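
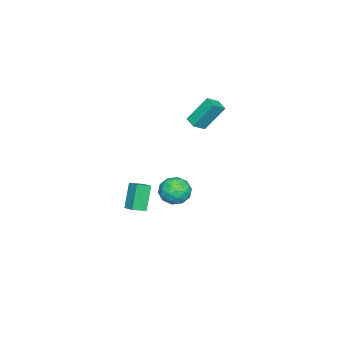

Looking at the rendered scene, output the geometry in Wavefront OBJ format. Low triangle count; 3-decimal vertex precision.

v 1.649 -3.594 -2.405
v 0.765 -3.674 -0.816
v 2.133 -2.898 -2.101
v 1.249 -2.978 -0.512
v 2.311 -4.202 -2.068
v 1.427 -4.282 -0.479
v 2.795 -3.506 -1.764
v 1.911 -3.586 -0.175
v -3.067 -1.752 2.813
v -2.352 -2.201 3.35
v -3.651 -0.7 4.473
v -2.936 -1.15 5.009
v -2.524 -1.13 2.611
v -1.809 -1.58 3.147
v -3.108 -0.079 4.27
v -2.393 -0.528 4.807
v -3.637 -2.845 -4.629
v -2.595 -2.851 -4.298
v -4.085 -3.849 -3.242
v -3.043 -3.855 -2.911
v -3.626 -2.931 -2.862
v -3.35 -2.311 -3.719
v -3.33 -4.389 -3.821
v -3.054 -3.769 -4.678
v -2.405 -3.805 -3.798
v -2.589 -2.905 -3.206
v -4.091 -3.795 -4.334
v -4.275 -2.895 -3.742
v -3.077 -2.76 -4.585
v -3.603 -3.94 -2.955
v -3.946 -3.397 -2.926
v -3.334 -3.401 -2.731
v -3.521 -2.443 -4.245
v -2.908 -2.446 -4.05
v -3.514 -2.493 -3.206
v -3.772 -4.254 -3.49
v -3.159 -4.257 -3.295
v -3.346 -3.299 -4.809
v -2.734 -3.303 -4.614
v -3.166 -4.207 -4.334
v -2.353 -3.325 -4.097
v -2.616 -3.914 -3.281
v -2.785 -4.228 -3.816
v -2.622 -3.864 -4.32
v -2.461 -2.795 -3.748
v -2.723 -3.385 -2.933
v -3.067 -2.842 -2.905
v -2.904 -2.478 -3.408
v -2.349 -3.356 -3.455
v -3.957 -3.315 -4.607
v -4.219 -3.905 -3.792
v -3.776 -4.222 -4.132
v -3.613 -3.858 -4.635
v -4.064 -2.786 -4.259
v -4.327 -3.375 -3.443
v -4.058 -2.836 -3.22
v -3.895 -2.472 -3.724
v -4.331 -3.344 -4.085
f 2 4 1
f 5 2 1
f 1 4 3
f 3 5 1
f 2 8 4
f 6 2 5
f 6 8 2
f 4 8 3
f 7 5 3
f 3 8 7
f 7 6 5
f 8 6 7
f 10 12 9
f 13 10 9
f 9 12 11
f 11 13 9
f 10 16 12
f 14 10 13
f 14 16 10
f 12 16 11
f 15 13 11
f 11 16 15
f 15 14 13
f 16 14 15
f 17 54 33
f 54 28 57
f 33 57 22
f 54 57 33
f 17 33 29
f 33 22 34
f 29 34 18
f 33 34 29
f 17 29 38
f 29 18 39
f 38 39 24
f 29 39 38
f 17 38 50
f 38 24 53
f 50 53 27
f 38 53 50
f 17 50 54
f 50 27 58
f 54 58 28
f 50 58 54
f 18 34 45
f 34 22 48
f 45 48 26
f 34 48 45
f 22 57 35
f 57 28 56
f 35 56 21
f 57 56 35
f 28 58 55
f 58 27 51
f 55 51 19
f 58 51 55
f 27 53 52
f 53 24 40
f 52 40 23
f 53 40 52
f 24 39 44
f 39 18 41
f 44 41 25
f 39 41 44
f 20 46 32
f 46 26 47
f 32 47 21
f 46 47 32
f 20 32 30
f 32 21 31
f 30 31 19
f 32 31 30
f 20 30 37
f 30 19 36
f 37 36 23
f 30 36 37
f 20 37 42
f 37 23 43
f 42 43 25
f 37 43 42
f 20 42 46
f 42 25 49
f 46 49 26
f 42 49 46
f 21 47 35
f 47 26 48
f 35 48 22
f 47 48 35
f 19 31 55
f 31 21 56
f 55 56 28
f 31 56 55
f 23 36 52
f 36 19 51
f 52 51 27
f 36 51 52
f 25 43 44
f 43 23 40
f 44 40 24
f 43 40 44
f 26 49 45
f 49 25 41
f 45 41 18
f 49 41 45



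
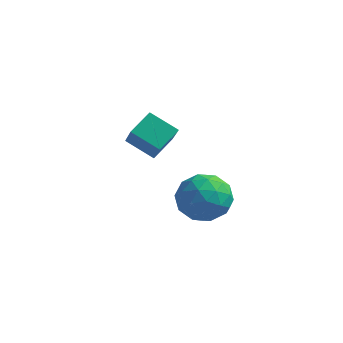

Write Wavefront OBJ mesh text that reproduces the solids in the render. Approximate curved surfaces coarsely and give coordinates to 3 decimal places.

v -1.538 2.969 -3.242
v -1.233 4.048 -2.667
v -0.292 2.978 -3.922
v 0.014 4.057 -3.348
v -0.894 2.163 -2.072
v -0.588 3.242 -1.498
v 0.353 2.172 -2.753
v 0.658 3.251 -2.178
v 2.677 -1.074 -2.226
v 3.431 -0.38 -1.736
v 4.049 -2 -3.024
v 4.803 -1.306 -2.534
v 4.208 -2.037 -1.9
v 3.36 -1.464 -1.407
v 4.12 -0.916 -3.353
v 3.272 -0.343 -2.86
v 4.323 -0.282 -2.433
v 4.377 -0.975 -1.535
v 3.103 -1.405 -3.225
v 3.157 -2.098 -2.327
v 2.934 -0.645 -1.911
v 4.546 -1.735 -2.849
v 4.196 -2.164 -2.476
v 4.639 -1.756 -2.188
v 2.892 -1.283 -1.718
v 3.335 -0.875 -1.43
v 3.791 -1.849 -1.526
v 4.145 -1.505 -3.33
v 4.588 -1.097 -3.042
v 2.841 -0.624 -2.572
v 3.284 -0.216 -2.284
v 3.689 -0.531 -3.234
v 3.901 -0.18 -2.033
v 4.707 -0.725 -2.501
v 4.306 -0.495 -2.983
v 3.808 -0.159 -2.693
v 3.933 -0.587 -1.505
v 4.739 -1.132 -1.974
v 4.389 -1.562 -1.601
v 3.891 -1.225 -1.311
v 4.457 -0.53 -1.914
v 2.741 -1.248 -2.786
v 3.547 -1.793 -3.255
v 3.589 -1.155 -3.449
v 3.091 -0.818 -3.159
v 2.773 -1.655 -2.259
v 3.579 -2.2 -2.727
v 3.672 -2.221 -2.067
v 3.174 -1.885 -1.777
v 3.023 -1.85 -2.846
f 2 4 1
f 5 2 1
f 1 4 3
f 3 5 1
f 2 8 4
f 6 2 5
f 6 8 2
f 4 8 3
f 7 5 3
f 3 8 7
f 7 6 5
f 8 6 7
f 9 46 25
f 46 20 49
f 25 49 14
f 46 49 25
f 9 25 21
f 25 14 26
f 21 26 10
f 25 26 21
f 9 21 30
f 21 10 31
f 30 31 16
f 21 31 30
f 9 30 42
f 30 16 45
f 42 45 19
f 30 45 42
f 9 42 46
f 42 19 50
f 46 50 20
f 42 50 46
f 10 26 37
f 26 14 40
f 37 40 18
f 26 40 37
f 14 49 27
f 49 20 48
f 27 48 13
f 49 48 27
f 20 50 47
f 50 19 43
f 47 43 11
f 50 43 47
f 19 45 44
f 45 16 32
f 44 32 15
f 45 32 44
f 16 31 36
f 31 10 33
f 36 33 17
f 31 33 36
f 12 38 24
f 38 18 39
f 24 39 13
f 38 39 24
f 12 24 22
f 24 13 23
f 22 23 11
f 24 23 22
f 12 22 29
f 22 11 28
f 29 28 15
f 22 28 29
f 12 29 34
f 29 15 35
f 34 35 17
f 29 35 34
f 12 34 38
f 34 17 41
f 38 41 18
f 34 41 38
f 13 39 27
f 39 18 40
f 27 40 14
f 39 40 27
f 11 23 47
f 23 13 48
f 47 48 20
f 23 48 47
f 15 28 44
f 28 11 43
f 44 43 19
f 28 43 44
f 17 35 36
f 35 15 32
f 36 32 16
f 35 32 36
f 18 41 37
f 41 17 33
f 37 33 10
f 41 33 37



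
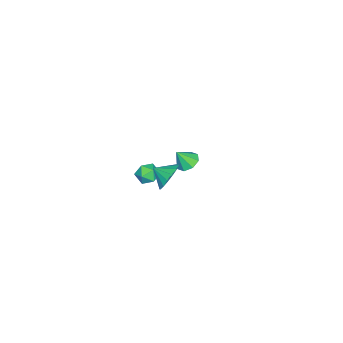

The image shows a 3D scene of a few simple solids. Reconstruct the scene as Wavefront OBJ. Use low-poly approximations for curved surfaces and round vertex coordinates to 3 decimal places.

v -3.993 0.98 -2.778
v -3.228 1.094 -3.051
v -3.527 0.44 -1.702
v -3.438 1.581 -2.716
v -3.973 1.716 -2.417
v -4.519 1.42 -2.329
v -4.757 0.866 -2.504
v -4.547 0.379 -2.84
v -4.012 0.244 -3.139
v -3.466 0.54 -3.226
v 3.919 3.506 2.981
v 4.433 3.952 3.728
v 4.021 2.554 3.479
v 3.972 3.978 3.873
v 3.5 3.896 3.813
v 3.123 3.725 3.563
v 2.928 3.504 3.18
v 2.961 3.283 2.751
v 3.213 3.114 2.375
v 3.626 3.034 2.137
v 4.107 3.063 2.093
v 4.544 3.193 2.253
v 4.838 3.395 2.579
v 4.922 3.623 2.997
v 4.775 3.824 3.412
v 1.614 1.371 0.91
v 2.22 1.701 0.528
v 2.4 1.019 1.852
v 3.006 1.349 1.47
v 2.441 1.803 1.781
v 1.955 2.021 1.199
v 2.665 0.699 1.181
v 2.179 0.917 0.599
v 2.869 1.286 0.696
v 2.731 1.968 1.066
v 1.889 0.752 1.314
v 1.751 1.434 1.684
f 2 1 4
f 2 4 3
f 4 1 5
f 4 5 3
f 5 1 6
f 5 6 3
f 6 1 7
f 6 7 3
f 7 1 8
f 7 8 3
f 8 1 9
f 8 9 3
f 9 1 10
f 9 10 3
f 10 1 2
f 10 2 3
f 12 11 14
f 12 14 13
f 14 11 15
f 14 15 13
f 15 11 16
f 15 16 13
f 16 11 17
f 16 17 13
f 17 11 18
f 17 18 13
f 18 11 19
f 18 19 13
f 19 11 20
f 19 20 13
f 20 11 21
f 20 21 13
f 21 11 22
f 21 22 13
f 22 11 23
f 22 23 13
f 23 11 24
f 23 24 13
f 24 11 25
f 24 25 13
f 25 11 12
f 25 12 13
f 26 37 31
f 26 31 27
f 26 27 33
f 26 33 36
f 26 36 37
f 27 31 35
f 31 37 30
f 37 36 28
f 36 33 32
f 33 27 34
f 29 35 30
f 29 30 28
f 29 28 32
f 29 32 34
f 29 34 35
f 30 35 31
f 28 30 37
f 32 28 36
f 34 32 33
f 35 34 27



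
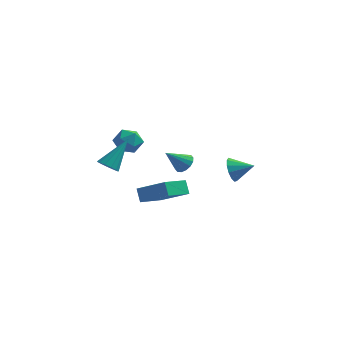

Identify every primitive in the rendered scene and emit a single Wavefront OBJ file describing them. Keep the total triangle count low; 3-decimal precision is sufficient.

v 0.007 -5.044 0.153
v -0.293 -4.565 0.878
v -1.656 -4.497 -0.895
v -1.956 -4.018 -0.169
v 0.836 -3.642 -0.431
v 0.536 -3.163 0.295
v -0.827 -3.095 -1.478
v -1.127 -2.616 -0.753
v 2.48 0.092 -0.541
v 2.73 0.436 -1.277
v 3.7 0.148 -0.099
v 2.61 0.801 -0.991
v 2.448 0.941 -0.563
v 2.296 0.811 -0.128
v 2.202 0.453 0.176
v 2.197 -0.02 0.252
v 2.281 -0.457 0.076
v 2.428 -0.721 -0.296
v 2.592 -0.726 -0.746
v 2.72 -0.472 -1.131
v 2.771 -0.039 -1.329
v -0.931 3.549 -2.451
v -0.618 3.96 -1.95
v -1.909 2.951 -1.349
v -0.896 4.168 -2.084
v -1.184 4.209 -2.317
v -1.404 4.074 -2.586
v -1.497 3.798 -2.819
v -1.439 3.455 -2.953
v -1.244 3.138 -2.952
v -0.965 2.93 -2.817
v -0.677 2.888 -2.584
v -0.457 3.023 -2.315
v -0.364 3.299 -2.083
v -0.423 3.642 -1.949
v -3.838 -2.811 0.631
v -3.349 -2.614 0.201
v -3.002 -1.529 2.169
v -3.639 -2.369 0.154
v -3.993 -2.263 0.259
v -4.297 -2.332 0.481
v -4.455 -2.553 0.751
v -4.418 -2.856 0.983
v -4.196 -3.144 1.103
v -3.861 -3.327 1.073
v -3.518 -3.346 0.903
v -3.277 -3.195 0.646
v -3.214 -2.922 0.384
v -4.458 3.123 -0.32
v -3.651 3.051 -0.811
v -4.249 1.709 0.231
v -3.442 1.637 -0.26
v -3.498 2.232 0.474
v -3.627 3.105 0.134
v -4.273 1.655 -0.714
v -4.402 2.528 -1.054
v -3.537 2.143 -1.054
v -3.059 2.5 -0.32
v -4.841 2.26 -0.26
v -4.363 2.617 0.474
f 2 4 1
f 5 2 1
f 1 4 3
f 3 5 1
f 2 8 4
f 6 2 5
f 6 8 2
f 4 8 3
f 7 5 3
f 3 8 7
f 7 6 5
f 8 6 7
f 10 9 12
f 10 12 11
f 12 9 13
f 12 13 11
f 13 9 14
f 13 14 11
f 14 9 15
f 14 15 11
f 15 9 16
f 15 16 11
f 16 9 17
f 16 17 11
f 17 9 18
f 17 18 11
f 18 9 19
f 18 19 11
f 19 9 20
f 19 20 11
f 20 9 21
f 20 21 11
f 21 9 10
f 21 10 11
f 23 22 25
f 23 25 24
f 25 22 26
f 25 26 24
f 26 22 27
f 26 27 24
f 27 22 28
f 27 28 24
f 28 22 29
f 28 29 24
f 29 22 30
f 29 30 24
f 30 22 31
f 30 31 24
f 31 22 32
f 31 32 24
f 32 22 33
f 32 33 24
f 33 22 34
f 33 34 24
f 34 22 35
f 34 35 24
f 35 22 23
f 35 23 24
f 37 36 39
f 37 39 38
f 39 36 40
f 39 40 38
f 40 36 41
f 40 41 38
f 41 36 42
f 41 42 38
f 42 36 43
f 42 43 38
f 43 36 44
f 43 44 38
f 44 36 45
f 44 45 38
f 45 36 46
f 45 46 38
f 46 36 47
f 46 47 38
f 47 36 48
f 47 48 38
f 48 36 37
f 48 37 38
f 49 60 54
f 49 54 50
f 49 50 56
f 49 56 59
f 49 59 60
f 50 54 58
f 54 60 53
f 60 59 51
f 59 56 55
f 56 50 57
f 52 58 53
f 52 53 51
f 52 51 55
f 52 55 57
f 52 57 58
f 53 58 54
f 51 53 60
f 55 51 59
f 57 55 56
f 58 57 50



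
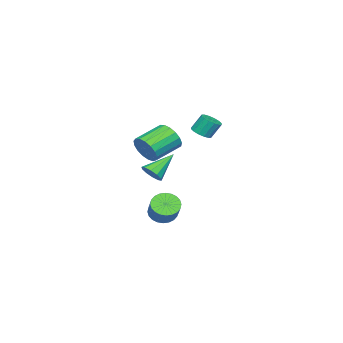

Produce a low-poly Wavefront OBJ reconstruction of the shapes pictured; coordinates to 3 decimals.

v 0.5 -4.297 0.097
v 1.027 -4.037 0.562
v -0.88 -3.663 1.303
v 0.921 -3.699 0.263
v 0.654 -3.59 -0.1
v 0.328 -3.751 -0.387
v 0.068 -4.12 -0.49
v -0.027 -4.558 -0.369
v 0.079 -4.895 -0.07
v 0.346 -5.005 0.293
v 0.672 -4.844 0.581
v 0.932 -4.474 0.684
v 0.252 -3.712 -2.846
v 0.914 -4.241 -3.045
v 1.809 -3.517 -1.993
v 1.148 -2.988 -1.794
v 0.965 -3.986 -3.264
v 1.86 -3.262 -2.211
v 0.907 -3.689 -3.419
v 1.802 -2.965 -2.366
v 0.75 -3.396 -3.486
v 1.645 -2.672 -2.434
v 0.517 -3.151 -3.457
v 1.412 -2.427 -2.404
v 0.243 -2.992 -3.334
v 1.138 -2.268 -2.282
v -0.029 -2.942 -3.137
v 0.867 -2.218 -2.085
v -0.258 -3.009 -2.896
v 0.637 -2.285 -1.843
v -0.409 -3.183 -2.647
v 0.486 -2.459 -1.595
v -0.46 -3.438 -2.429
v 0.435 -2.714 -1.376
v -0.402 -3.735 -2.274
v 0.493 -3.011 -1.221
v -0.245 -4.028 -2.206
v 0.65 -3.304 -1.154
v -0.012 -4.273 -2.236
v 0.883 -3.549 -1.183
v 0.262 -4.432 -2.358
v 1.157 -3.708 -1.306
v 0.533 -4.482 -2.555
v 1.429 -3.758 -1.503
v 0.763 -4.415 -2.797
v 1.658 -3.691 -1.744
v 4.239 -2.451 3.379
v 4.694 -2.186 4.157
v 3.157 -1.544 4.839
v 2.701 -1.809 4.061
v 4.725 -1.827 3.887
v 3.187 -1.185 4.569
v 4.643 -1.612 3.501
v 3.106 -0.969 4.182
v 4.469 -1.588 3.087
v 2.932 -0.946 3.768
v 4.243 -1.763 2.739
v 2.705 -1.12 3.421
v 4.015 -2.095 2.539
v 2.478 -1.452 3.22
v 3.838 -2.508 2.531
v 2.301 -1.866 3.212
v 3.753 -2.909 2.717
v 2.216 -2.267 3.399
v 3.78 -3.205 3.055
v 2.243 -2.562 3.737
v 3.911 -3.328 3.467
v 2.374 -2.686 4.149
v 4.118 -3.25 3.859
v 2.581 -2.608 4.541
v 4.352 -2.989 4.141
v 2.815 -2.347 4.823
v 4.56 -2.605 4.249
v 3.023 -1.963 4.931
v -3.699 -3.461 2.207
v -3.041 -3.281 2.309
v -3.343 -2.759 3.335
v -4.001 -2.939 3.233
v -3.184 -3.008 2.129
v -3.486 -2.487 3.155
v -3.465 -2.857 1.969
v -3.768 -2.335 2.995
v -3.809 -2.867 1.873
v -4.111 -2.346 2.899
v -4.123 -3.037 1.866
v -4.426 -2.515 2.892
v -4.324 -3.32 1.951
v -4.626 -2.798 2.977
v -4.357 -3.641 2.105
v -4.659 -3.119 3.131
v -4.214 -3.913 2.285
v -4.516 -3.392 3.311
v -3.932 -4.065 2.445
v -4.235 -3.543 3.471
v -3.589 -4.054 2.541
v -3.891 -3.533 3.567
v -3.274 -3.885 2.548
v -3.577 -3.363 3.574
v -3.074 -3.602 2.463
v -3.376 -3.08 3.489
f 2 1 4
f 2 4 3
f 4 1 5
f 4 5 3
f 5 1 6
f 5 6 3
f 6 1 7
f 6 7 3
f 7 1 8
f 7 8 3
f 8 1 9
f 8 9 3
f 9 1 10
f 9 10 3
f 10 1 11
f 10 11 3
f 11 1 12
f 11 12 3
f 12 1 2
f 12 2 3
f 14 13 17
f 14 17 15
f 15 17 18
f 15 18 16
f 17 13 19
f 17 19 18
f 18 19 20
f 18 20 16
f 19 13 21
f 19 21 20
f 20 21 22
f 20 22 16
f 21 13 23
f 21 23 22
f 22 23 24
f 22 24 16
f 23 13 25
f 23 25 24
f 24 25 26
f 24 26 16
f 25 13 27
f 25 27 26
f 26 27 28
f 26 28 16
f 27 13 29
f 27 29 28
f 28 29 30
f 28 30 16
f 29 13 31
f 29 31 30
f 30 31 32
f 30 32 16
f 31 13 33
f 31 33 32
f 32 33 34
f 32 34 16
f 33 13 35
f 33 35 34
f 34 35 36
f 34 36 16
f 35 13 37
f 35 37 36
f 36 37 38
f 36 38 16
f 37 13 39
f 37 39 38
f 38 39 40
f 38 40 16
f 39 13 41
f 39 41 40
f 40 41 42
f 40 42 16
f 41 13 43
f 41 43 42
f 42 43 44
f 42 44 16
f 43 13 45
f 43 45 44
f 44 45 46
f 44 46 16
f 45 13 14
f 45 14 46
f 46 14 15
f 46 15 16
f 48 47 51
f 48 51 49
f 49 51 52
f 49 52 50
f 51 47 53
f 51 53 52
f 52 53 54
f 52 54 50
f 53 47 55
f 53 55 54
f 54 55 56
f 54 56 50
f 55 47 57
f 55 57 56
f 56 57 58
f 56 58 50
f 57 47 59
f 57 59 58
f 58 59 60
f 58 60 50
f 59 47 61
f 59 61 60
f 60 61 62
f 60 62 50
f 61 47 63
f 61 63 62
f 62 63 64
f 62 64 50
f 63 47 65
f 63 65 64
f 64 65 66
f 64 66 50
f 65 47 67
f 65 67 66
f 66 67 68
f 66 68 50
f 67 47 69
f 67 69 68
f 68 69 70
f 68 70 50
f 69 47 71
f 69 71 70
f 70 71 72
f 70 72 50
f 71 47 73
f 71 73 72
f 72 73 74
f 72 74 50
f 73 47 48
f 73 48 74
f 74 48 49
f 74 49 50
f 76 75 79
f 76 79 77
f 77 79 80
f 77 80 78
f 79 75 81
f 79 81 80
f 80 81 82
f 80 82 78
f 81 75 83
f 81 83 82
f 82 83 84
f 82 84 78
f 83 75 85
f 83 85 84
f 84 85 86
f 84 86 78
f 85 75 87
f 85 87 86
f 86 87 88
f 86 88 78
f 87 75 89
f 87 89 88
f 88 89 90
f 88 90 78
f 89 75 91
f 89 91 90
f 90 91 92
f 90 92 78
f 91 75 93
f 91 93 92
f 92 93 94
f 92 94 78
f 93 75 95
f 93 95 94
f 94 95 96
f 94 96 78
f 95 75 97
f 95 97 96
f 96 97 98
f 96 98 78
f 97 75 99
f 97 99 98
f 98 99 100
f 98 100 78
f 99 75 76
f 99 76 100
f 100 76 77
f 100 77 78



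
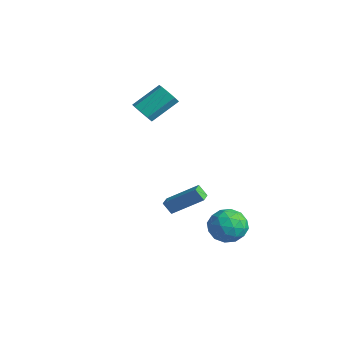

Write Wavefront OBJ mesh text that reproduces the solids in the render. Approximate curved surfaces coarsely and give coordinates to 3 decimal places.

v 2.479 -0.704 -2.946
v 3.134 0.135 -2.352
v 3.826 -0.735 -4.388
v 4.481 0.104 -3.794
v 4.385 -1.025 -3.343
v 3.552 -1.006 -2.452
v 3.408 0.406 -4.288
v 2.575 0.425 -3.397
v 3.708 0.821 -3.181
v 4.312 -0.063 -2.597
v 2.648 -0.537 -4.143
v 3.252 -1.421 -3.559
v 2.688 -0.282 -2.523
v 4.272 -0.318 -4.217
v 4.215 -0.982 -3.953
v 4.601 -0.489 -3.603
v 2.934 -0.953 -2.582
v 3.319 -0.459 -2.232
v 4.054 -1.141 -2.815
v 3.641 -0.141 -4.508
v 4.026 0.353 -4.158
v 2.359 -0.111 -3.137
v 2.745 0.382 -2.787
v 2.906 0.541 -3.925
v 3.411 0.615 -2.66
v 4.203 0.597 -3.508
v 3.572 0.774 -3.798
v 3.082 0.785 -3.274
v 3.766 0.095 -2.317
v 4.558 0.077 -3.165
v 4.501 -0.587 -2.9
v 4.012 -0.576 -2.377
v 4.103 0.498 -2.805
v 2.402 -0.677 -3.575
v 3.194 -0.695 -4.423
v 2.948 -0.024 -4.363
v 2.459 -0.013 -3.84
v 2.757 -1.197 -3.232
v 3.549 -1.215 -4.08
v 3.878 -1.385 -3.466
v 3.388 -1.374 -2.942
v 2.857 -1.098 -3.935
v -3.882 -1.296 2.471
v -3.587 -0.852 1.822
v -3.383 0.82 3.06
v -3.678 0.376 3.709
v -4.159 -0.802 1.85
v -3.955 0.869 3.088
v -4.601 -0.984 2.169
v -4.397 0.688 3.407
v -4.707 -1.312 2.629
v -4.503 0.36 3.867
v -4.427 -1.632 3.015
v -4.222 0.04 4.253
v -3.892 -1.795 3.147
v -3.687 -0.123 4.384
v -3.352 -1.724 2.962
v -3.148 -0.052 4.2
v -3.061 -1.453 2.548
v -2.856 0.219 3.785
v -3.154 -1.109 2.098
v -2.949 0.563 3.335
v 2.691 -3.442 -1.804
v 2.28 -3.735 -1.107
v 2.133 -2.86 -1.887
v 1.723 -3.154 -1.19
v 3.877 -2.126 -0.55
v 3.467 -2.42 0.147
v 3.32 -1.545 -0.633
v 2.909 -1.838 0.064
f 1 38 17
f 38 12 41
f 17 41 6
f 38 41 17
f 1 17 13
f 17 6 18
f 13 18 2
f 17 18 13
f 1 13 22
f 13 2 23
f 22 23 8
f 13 23 22
f 1 22 34
f 22 8 37
f 34 37 11
f 22 37 34
f 1 34 38
f 34 11 42
f 38 42 12
f 34 42 38
f 2 18 29
f 18 6 32
f 29 32 10
f 18 32 29
f 6 41 19
f 41 12 40
f 19 40 5
f 41 40 19
f 12 42 39
f 42 11 35
f 39 35 3
f 42 35 39
f 11 37 36
f 37 8 24
f 36 24 7
f 37 24 36
f 8 23 28
f 23 2 25
f 28 25 9
f 23 25 28
f 4 30 16
f 30 10 31
f 16 31 5
f 30 31 16
f 4 16 14
f 16 5 15
f 14 15 3
f 16 15 14
f 4 14 21
f 14 3 20
f 21 20 7
f 14 20 21
f 4 21 26
f 21 7 27
f 26 27 9
f 21 27 26
f 4 26 30
f 26 9 33
f 30 33 10
f 26 33 30
f 5 31 19
f 31 10 32
f 19 32 6
f 31 32 19
f 3 15 39
f 15 5 40
f 39 40 12
f 15 40 39
f 7 20 36
f 20 3 35
f 36 35 11
f 20 35 36
f 9 27 28
f 27 7 24
f 28 24 8
f 27 24 28
f 10 33 29
f 33 9 25
f 29 25 2
f 33 25 29
f 44 43 47
f 44 47 45
f 45 47 48
f 45 48 46
f 47 43 49
f 47 49 48
f 48 49 50
f 48 50 46
f 49 43 51
f 49 51 50
f 50 51 52
f 50 52 46
f 51 43 53
f 51 53 52
f 52 53 54
f 52 54 46
f 53 43 55
f 53 55 54
f 54 55 56
f 54 56 46
f 55 43 57
f 55 57 56
f 56 57 58
f 56 58 46
f 57 43 59
f 57 59 58
f 58 59 60
f 58 60 46
f 59 43 61
f 59 61 60
f 60 61 62
f 60 62 46
f 61 43 44
f 61 44 62
f 62 44 45
f 62 45 46
f 64 66 63
f 67 64 63
f 63 66 65
f 65 67 63
f 64 70 66
f 68 64 67
f 68 70 64
f 66 70 65
f 69 67 65
f 65 70 69
f 69 68 67
f 70 68 69



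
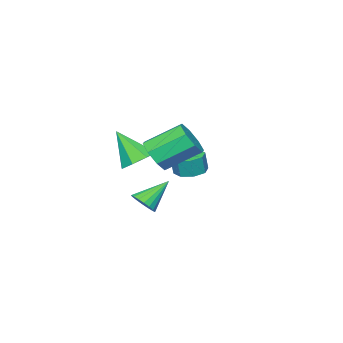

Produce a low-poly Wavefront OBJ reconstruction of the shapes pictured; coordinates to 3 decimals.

v 3.964 2.946 2.531
v 4.792 3.259 3.076
v 3.565 4.527 4.214
v 2.736 4.214 3.669
v 4.663 3.71 2.434
v 3.435 4.978 3.572
v 4.124 3.714 1.848
v 2.896 4.982 2.986
v 3.491 3.268 1.662
v 2.263 4.536 2.8
v 3.135 2.633 1.986
v 1.908 3.901 3.124
v 3.265 2.182 2.628
v 2.037 3.45 3.766
v 3.804 2.178 3.214
v 2.576 3.446 4.352
v 4.437 2.624 3.4
v 3.209 3.892 4.538
v -2.446 -0.287 -1.298
v -1.549 -0.209 -1.429
v -1.377 -0.275 -0.294
v -2.274 -0.353 -0.162
v -1.861 0.408 -1.346
v -1.689 0.342 -0.211
v -2.516 0.618 -1.235
v -2.344 0.552 -0.099
v -3.13 0.298 -1.16
v -2.958 0.232 -0.025
v -3.343 -0.365 -1.166
v -3.171 -0.431 -0.031
v -3.031 -0.982 -1.249
v -2.859 -1.048 -0.114
v -2.376 -1.192 -1.361
v -2.204 -1.258 -0.225
v -1.762 -0.872 -1.435
v -1.59 -0.938 -0.3
v 0.157 -1.253 -3.085
v 0.68 -1.394 -2.457
v -1.257 -0.747 -1.795
v 0.738 -1.037 -2.533
v 0.681 -0.723 -2.719
v 0.52 -0.514 -2.977
v 0.287 -0.451 -3.257
v 0.028 -0.547 -3.503
v -0.205 -0.782 -3.666
v -0.367 -1.111 -3.714
v -0.424 -1.468 -3.638
v -0.367 -1.782 -3.452
v -0.206 -1.991 -3.194
v 0.027 -2.054 -2.914
v 0.286 -1.958 -2.668
v 0.519 -1.723 -2.505
v 3.594 1.624 1.766
v 4.563 1.408 1.457
v 3.866 0.396 3.474
v 4.529 2.051 1.925
v 3.947 2.444 2.3
v 3.158 2.356 2.362
v 2.625 1.839 2.076
v 2.659 1.196 1.608
v 3.241 0.803 1.233
v 4.03 0.891 1.171
f 2 1 5
f 2 5 3
f 3 5 6
f 3 6 4
f 5 1 7
f 5 7 6
f 6 7 8
f 6 8 4
f 7 1 9
f 7 9 8
f 8 9 10
f 8 10 4
f 9 1 11
f 9 11 10
f 10 11 12
f 10 12 4
f 11 1 13
f 11 13 12
f 12 13 14
f 12 14 4
f 13 1 15
f 13 15 14
f 14 15 16
f 14 16 4
f 15 1 17
f 15 17 16
f 16 17 18
f 16 18 4
f 17 1 2
f 17 2 18
f 18 2 3
f 18 3 4
f 20 19 23
f 20 23 21
f 21 23 24
f 21 24 22
f 23 19 25
f 23 25 24
f 24 25 26
f 24 26 22
f 25 19 27
f 25 27 26
f 26 27 28
f 26 28 22
f 27 19 29
f 27 29 28
f 28 29 30
f 28 30 22
f 29 19 31
f 29 31 30
f 30 31 32
f 30 32 22
f 31 19 33
f 31 33 32
f 32 33 34
f 32 34 22
f 33 19 35
f 33 35 34
f 34 35 36
f 34 36 22
f 35 19 20
f 35 20 36
f 36 20 21
f 36 21 22
f 38 37 40
f 38 40 39
f 40 37 41
f 40 41 39
f 41 37 42
f 41 42 39
f 42 37 43
f 42 43 39
f 43 37 44
f 43 44 39
f 44 37 45
f 44 45 39
f 45 37 46
f 45 46 39
f 46 37 47
f 46 47 39
f 47 37 48
f 47 48 39
f 48 37 49
f 48 49 39
f 49 37 50
f 49 50 39
f 50 37 51
f 50 51 39
f 51 37 52
f 51 52 39
f 52 37 38
f 52 38 39
f 54 53 56
f 54 56 55
f 56 53 57
f 56 57 55
f 57 53 58
f 57 58 55
f 58 53 59
f 58 59 55
f 59 53 60
f 59 60 55
f 60 53 61
f 60 61 55
f 61 53 62
f 61 62 55
f 62 53 54
f 62 54 55



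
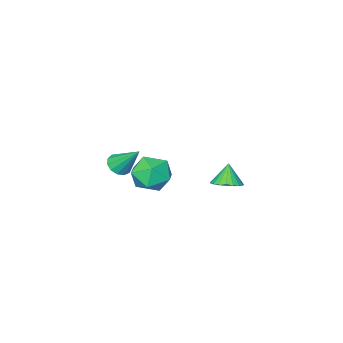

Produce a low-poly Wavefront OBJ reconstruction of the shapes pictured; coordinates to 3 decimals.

v -3.217 0.943 -2.728
v -2.702 0.357 -2.741
v -3.583 0.597 -1.672
v -2.53 0.595 -2.604
v -2.477 0.893 -2.488
v -2.551 1.2 -2.414
v -2.741 1.462 -2.394
v -3.013 1.634 -2.431
v -3.32 1.687 -2.521
v -3.61 1.611 -2.646
v -3.831 1.42 -2.785
v -3.947 1.146 -2.914
v -3.936 0.837 -3.012
v -3.801 0.546 -3.06
v -3.565 0.323 -3.051
v -3.269 0.208 -2.986
v -2.964 0.22 -2.877
v 2.892 1.148 1.067
v 3.474 1.069 1.266
v 2.608 2.232 2.333
v 3.482 1.335 1.04
v 3.304 1.542 0.822
v 2.994 1.624 0.683
v 2.652 1.555 0.665
v 2.386 1.357 0.775
v 2.281 1.093 0.978
v 2.369 0.846 1.209
v 2.624 0.695 1.395
v 2.964 0.689 1.477
v 3.28 0.828 1.429
v 0.305 1.111 0.284
v 1.337 1.398 0.331
v 0.603 0.282 -1.211
v 1.635 0.569 -1.164
v 1.244 -0.142 -0.463
v 1.059 0.37 0.461
v 0.881 1.31 -1.341
v 0.696 1.822 -0.417
v 1.693 1.521 -0.673
v 1.917 0.623 -0.131
v 0.023 1.057 -0.749
v 0.247 0.159 -0.207
f 2 1 4
f 2 4 3
f 4 1 5
f 4 5 3
f 5 1 6
f 5 6 3
f 6 1 7
f 6 7 3
f 7 1 8
f 7 8 3
f 8 1 9
f 8 9 3
f 9 1 10
f 9 10 3
f 10 1 11
f 10 11 3
f 11 1 12
f 11 12 3
f 12 1 13
f 12 13 3
f 13 1 14
f 13 14 3
f 14 1 15
f 14 15 3
f 15 1 16
f 15 16 3
f 16 1 17
f 16 17 3
f 17 1 2
f 17 2 3
f 19 18 21
f 19 21 20
f 21 18 22
f 21 22 20
f 22 18 23
f 22 23 20
f 23 18 24
f 23 24 20
f 24 18 25
f 24 25 20
f 25 18 26
f 25 26 20
f 26 18 27
f 26 27 20
f 27 18 28
f 27 28 20
f 28 18 29
f 28 29 20
f 29 18 30
f 29 30 20
f 30 18 19
f 30 19 20
f 31 42 36
f 31 36 32
f 31 32 38
f 31 38 41
f 31 41 42
f 32 36 40
f 36 42 35
f 42 41 33
f 41 38 37
f 38 32 39
f 34 40 35
f 34 35 33
f 34 33 37
f 34 37 39
f 34 39 40
f 35 40 36
f 33 35 42
f 37 33 41
f 39 37 38
f 40 39 32



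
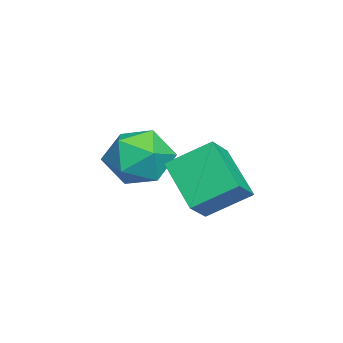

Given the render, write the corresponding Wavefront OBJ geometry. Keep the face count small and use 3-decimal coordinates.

v 1.909 -1.594 3.063
v 1.717 -0.39 3.848
v 1.156 -1.323 2.463
v 0.963 -0.12 3.248
v 3.037 -0.74 2.032
v 2.844 0.463 2.817
v 2.283 -0.47 1.432
v 2.091 0.734 2.217
v -0.813 -2.315 2.705
v -0.026 -1.607 2.616
v 0.306 -3.593 2.444
v 1.093 -2.885 2.355
v 0.626 -3.045 3.295
v -0.065 -2.255 3.457
v 0.345 -2.945 1.603
v -0.346 -2.155 1.765
v 0.69 -1.997 1.935
v 0.864 -2.059 2.981
v -0.584 -3.141 2.079
v -0.41 -3.203 3.125
f 2 4 1
f 5 2 1
f 1 4 3
f 3 5 1
f 2 8 4
f 6 2 5
f 6 8 2
f 4 8 3
f 7 5 3
f 3 8 7
f 7 6 5
f 8 6 7
f 9 20 14
f 9 14 10
f 9 10 16
f 9 16 19
f 9 19 20
f 10 14 18
f 14 20 13
f 20 19 11
f 19 16 15
f 16 10 17
f 12 18 13
f 12 13 11
f 12 11 15
f 12 15 17
f 12 17 18
f 13 18 14
f 11 13 20
f 15 11 19
f 17 15 16
f 18 17 10



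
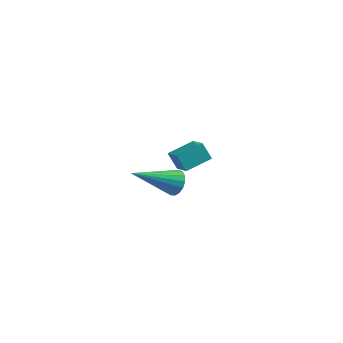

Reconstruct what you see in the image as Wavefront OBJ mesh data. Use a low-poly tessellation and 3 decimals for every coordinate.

v -1.708 -1.526 0.655
v -1.54 -1.283 1.131
v -2.992 -2.574 1.645
v -1.737 -1.124 1.044
v -1.927 -1.057 0.868
v -2.068 -1.097 0.643
v -2.126 -1.235 0.421
v -2.088 -1.44 0.253
v -1.964 -1.665 0.177
v -1.781 -1.858 0.21
v -1.581 -1.975 0.345
v -1.41 -1.989 0.552
v -1.308 -1.897 0.782
v -1.297 -1.72 0.983
v -1.381 -1.498 1.109
v -3.575 2.697 -1.496
v -2.952 1.997 -0.92
v -2.861 3.556 -1.225
v -2.238 2.857 -0.649
v -3.142 2.543 -2.151
v -2.519 1.844 -1.575
v -2.428 3.403 -1.88
v -1.805 2.703 -1.304
f 2 1 4
f 2 4 3
f 4 1 5
f 4 5 3
f 5 1 6
f 5 6 3
f 6 1 7
f 6 7 3
f 7 1 8
f 7 8 3
f 8 1 9
f 8 9 3
f 9 1 10
f 9 10 3
f 10 1 11
f 10 11 3
f 11 1 12
f 11 12 3
f 12 1 13
f 12 13 3
f 13 1 14
f 13 14 3
f 14 1 15
f 14 15 3
f 15 1 2
f 15 2 3
f 17 19 16
f 20 17 16
f 16 19 18
f 18 20 16
f 17 23 19
f 21 17 20
f 21 23 17
f 19 23 18
f 22 20 18
f 18 23 22
f 22 21 20
f 23 21 22



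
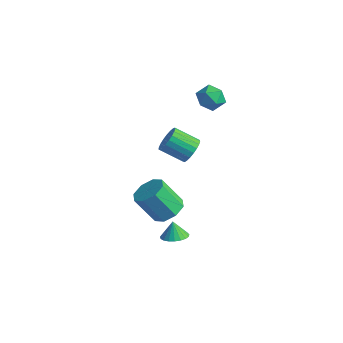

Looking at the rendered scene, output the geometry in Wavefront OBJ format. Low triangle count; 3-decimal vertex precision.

v 3.058 -3.191 0.192
v 3.961 -3.526 0.528
v 3.085 -4.243 2.165
v 2.182 -3.909 1.828
v 3.805 -2.798 0.764
v 2.93 -3.515 2.4
v 3.212 -2.301 0.664
v 2.336 -3.018 2.301
v 2.528 -2.325 0.288
v 1.653 -3.042 1.925
v 2.155 -2.857 -0.145
v 1.279 -3.574 1.492
v 2.31 -3.585 -0.38
v 1.435 -4.302 1.256
v 2.904 -4.082 -0.281
v 2.028 -4.799 1.356
v 3.587 -4.058 0.095
v 2.712 -4.775 1.732
v -0.817 4.309 3.132
v 0.025 4.287 3.63
v -1.445 3.273 4.15
v -0.603 3.251 4.648
v -1.157 4.058 4.657
v -0.769 4.698 4.028
v -0.651 2.862 3.752
v -0.263 3.502 3.123
v 0.127 3.394 4.013
v -0.185 4.132 4.572
v -1.235 3.428 3.208
v -1.547 4.166 3.767
v -1.356 2.894 -0.777
v -0.769 2.74 -0.099
v -1.997 1.912 0.776
v -2.584 2.066 0.097
v -0.921 3.072 0.002
v -2.149 2.244 0.877
v -1.148 3.373 -0.032
v -2.376 2.545 0.843
v -1.411 3.591 -0.195
v -2.639 2.763 0.68
v -1.665 3.688 -0.458
v -2.892 2.86 0.417
v -1.865 3.649 -0.777
v -3.092 2.821 0.098
v -1.977 3.478 -1.096
v -3.205 2.65 -0.221
v -1.982 3.207 -1.359
v -3.21 2.379 -0.484
v -1.879 2.882 -1.522
v -3.106 2.053 -0.648
v -1.685 2.558 -1.557
v -2.913 1.73 -0.682
v -1.435 2.293 -1.456
v -2.662 1.465 -0.581
v -1.17 2.132 -1.238
v -2.398 1.304 -0.364
v -0.939 2.102 -0.941
v -2.166 1.274 -0.066
v -0.779 2.21 -0.615
v -2.007 1.382 0.26
v -0.719 2.435 -0.317
v -1.947 1.607 0.557
v 2.246 -1.965 -3.381
v 2.947 -1.547 -3.228
v 1.934 -1.815 -2.359
v 2.735 -1.295 -3.33
v 2.437 -1.159 -3.44
v 2.107 -1.162 -3.541
v 1.801 -1.304 -3.614
v 1.572 -1.56 -3.647
v 1.46 -1.886 -3.634
v 1.483 -2.225 -3.577
v 1.639 -2.52 -3.486
v 1.899 -2.718 -3.378
v 2.22 -2.787 -3.27
v 2.545 -2.713 -3.181
v 2.819 -2.509 -3.127
v 2.993 -2.212 -3.117
v 3.039 -1.871 -3.153
f 2 1 5
f 2 5 3
f 3 5 6
f 3 6 4
f 5 1 7
f 5 7 6
f 6 7 8
f 6 8 4
f 7 1 9
f 7 9 8
f 8 9 10
f 8 10 4
f 9 1 11
f 9 11 10
f 10 11 12
f 10 12 4
f 11 1 13
f 11 13 12
f 12 13 14
f 12 14 4
f 13 1 15
f 13 15 14
f 14 15 16
f 14 16 4
f 15 1 17
f 15 17 16
f 16 17 18
f 16 18 4
f 17 1 2
f 17 2 18
f 18 2 3
f 18 3 4
f 19 30 24
f 19 24 20
f 19 20 26
f 19 26 29
f 19 29 30
f 20 24 28
f 24 30 23
f 30 29 21
f 29 26 25
f 26 20 27
f 22 28 23
f 22 23 21
f 22 21 25
f 22 25 27
f 22 27 28
f 23 28 24
f 21 23 30
f 25 21 29
f 27 25 26
f 28 27 20
f 32 31 35
f 32 35 33
f 33 35 36
f 33 36 34
f 35 31 37
f 35 37 36
f 36 37 38
f 36 38 34
f 37 31 39
f 37 39 38
f 38 39 40
f 38 40 34
f 39 31 41
f 39 41 40
f 40 41 42
f 40 42 34
f 41 31 43
f 41 43 42
f 42 43 44
f 42 44 34
f 43 31 45
f 43 45 44
f 44 45 46
f 44 46 34
f 45 31 47
f 45 47 46
f 46 47 48
f 46 48 34
f 47 31 49
f 47 49 48
f 48 49 50
f 48 50 34
f 49 31 51
f 49 51 50
f 50 51 52
f 50 52 34
f 51 31 53
f 51 53 52
f 52 53 54
f 52 54 34
f 53 31 55
f 53 55 54
f 54 55 56
f 54 56 34
f 55 31 57
f 55 57 56
f 56 57 58
f 56 58 34
f 57 31 59
f 57 59 58
f 58 59 60
f 58 60 34
f 59 31 61
f 59 61 60
f 60 61 62
f 60 62 34
f 61 31 32
f 61 32 62
f 62 32 33
f 62 33 34
f 64 63 66
f 64 66 65
f 66 63 67
f 66 67 65
f 67 63 68
f 67 68 65
f 68 63 69
f 68 69 65
f 69 63 70
f 69 70 65
f 70 63 71
f 70 71 65
f 71 63 72
f 71 72 65
f 72 63 73
f 72 73 65
f 73 63 74
f 73 74 65
f 74 63 75
f 74 75 65
f 75 63 76
f 75 76 65
f 76 63 77
f 76 77 65
f 77 63 78
f 77 78 65
f 78 63 79
f 78 79 65
f 79 63 64
f 79 64 65



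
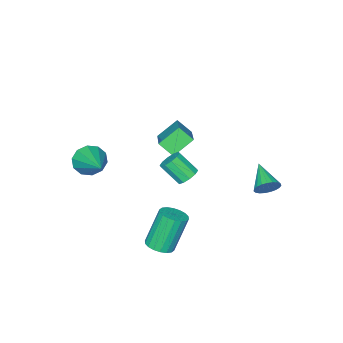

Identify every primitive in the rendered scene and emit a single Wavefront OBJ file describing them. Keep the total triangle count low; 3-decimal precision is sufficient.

v 2.186 3.733 2.003
v 2.7 3.723 1.809
v 3.009 2.938 2.663
v 2.494 2.947 2.857
v 2.681 3.969 2.043
v 2.989 3.184 2.896
v 2.472 4.125 2.261
v 2.78 3.34 3.115
v 2.154 4.131 2.381
v 2.462 3.346 3.235
v 1.848 3.984 2.357
v 2.156 3.199 3.21
v 1.671 3.742 2.197
v 1.98 2.957 3.051
v 1.691 3.496 1.964
v 1.999 2.711 2.817
v 1.9 3.34 1.745
v 2.208 2.555 2.599
v 2.218 3.334 1.625
v 2.526 2.549 2.479
v 2.524 3.481 1.65
v 2.832 2.696 2.503
v -2.728 3.849 -1.648
v -2.309 3.866 -1.164
v -3.392 2.691 -1.032
v -2.503 4.025 -1.075
v -2.736 4.153 -1.084
v -2.968 4.229 -1.191
v -3.158 4.239 -1.377
v -3.274 4.182 -1.61
v -3.296 4.067 -1.849
v -3.219 3.915 -2.053
v -3.058 3.751 -2.188
v -2.839 3.604 -2.228
v -2.602 3.5 -2.169
v -2.386 3.456 -2.019
v -2.23 3.48 -1.805
v -2.16 3.568 -1.564
v -2.188 3.705 -1.337
v -0.321 -0.661 0.739
v -1.247 -0.335 1.497
v -0.576 -0.007 0.145
v -1.502 0.319 0.903
v 0.942 0.701 1.697
v 0.016 1.027 2.455
v 0.687 1.355 1.103
v -0.239 1.681 1.861
v 2.1 1.906 -3.927
v 2.634 1.552 -3.669
v 1.853 1.679 -1.876
v 1.32 2.034 -2.133
v 2.729 1.844 -3.649
v 1.948 1.971 -1.855
v 2.699 2.147 -3.683
v 1.919 2.274 -1.89
v 2.551 2.403 -3.766
v 1.771 2.53 -1.972
v 2.314 2.561 -3.88
v 1.533 2.688 -2.087
v 2.034 2.589 -4.004
v 1.254 2.716 -2.21
v 1.767 2.482 -4.112
v 0.987 2.609 -2.319
v 1.567 2.261 -4.184
v 0.786 2.388 -2.391
v 1.472 1.969 -4.205
v 0.691 2.096 -2.411
v 1.501 1.666 -4.17
v 0.721 1.793 -2.377
v 1.649 1.41 -4.088
v 0.869 1.537 -2.294
v 1.887 1.252 -3.973
v 1.106 1.379 -2.18
v 2.166 1.224 -3.85
v 1.386 1.351 -2.056
v 2.433 1.331 -3.741
v 1.653 1.458 -1.948
v 2.306 -2.299 -0.39
v 2.604 -2.786 0.213
v 3.174 -0.581 0.57
v 2.957 -2.757 -0.158
v 3.062 -2.554 -0.617
v 2.878 -2.253 -0.989
v 2.475 -1.969 -1.133
v 2.008 -1.811 -0.992
v 1.654 -1.84 -0.622
v 1.55 -2.043 -0.163
v 1.734 -2.344 0.21
v 2.136 -2.628 0.353
f 2 1 5
f 2 5 3
f 3 5 6
f 3 6 4
f 5 1 7
f 5 7 6
f 6 7 8
f 6 8 4
f 7 1 9
f 7 9 8
f 8 9 10
f 8 10 4
f 9 1 11
f 9 11 10
f 10 11 12
f 10 12 4
f 11 1 13
f 11 13 12
f 12 13 14
f 12 14 4
f 13 1 15
f 13 15 14
f 14 15 16
f 14 16 4
f 15 1 17
f 15 17 16
f 16 17 18
f 16 18 4
f 17 1 19
f 17 19 18
f 18 19 20
f 18 20 4
f 19 1 21
f 19 21 20
f 20 21 22
f 20 22 4
f 21 1 2
f 21 2 22
f 22 2 3
f 22 3 4
f 24 23 26
f 24 26 25
f 26 23 27
f 26 27 25
f 27 23 28
f 27 28 25
f 28 23 29
f 28 29 25
f 29 23 30
f 29 30 25
f 30 23 31
f 30 31 25
f 31 23 32
f 31 32 25
f 32 23 33
f 32 33 25
f 33 23 34
f 33 34 25
f 34 23 35
f 34 35 25
f 35 23 36
f 35 36 25
f 36 23 37
f 36 37 25
f 37 23 38
f 37 38 25
f 38 23 39
f 38 39 25
f 39 23 24
f 39 24 25
f 41 43 40
f 44 41 40
f 40 43 42
f 42 44 40
f 41 47 43
f 45 41 44
f 45 47 41
f 43 47 42
f 46 44 42
f 42 47 46
f 46 45 44
f 47 45 46
f 49 48 52
f 49 52 50
f 50 52 53
f 50 53 51
f 52 48 54
f 52 54 53
f 53 54 55
f 53 55 51
f 54 48 56
f 54 56 55
f 55 56 57
f 55 57 51
f 56 48 58
f 56 58 57
f 57 58 59
f 57 59 51
f 58 48 60
f 58 60 59
f 59 60 61
f 59 61 51
f 60 48 62
f 60 62 61
f 61 62 63
f 61 63 51
f 62 48 64
f 62 64 63
f 63 64 65
f 63 65 51
f 64 48 66
f 64 66 65
f 65 66 67
f 65 67 51
f 66 48 68
f 66 68 67
f 67 68 69
f 67 69 51
f 68 48 70
f 68 70 69
f 69 70 71
f 69 71 51
f 70 48 72
f 70 72 71
f 71 72 73
f 71 73 51
f 72 48 74
f 72 74 73
f 73 74 75
f 73 75 51
f 74 48 76
f 74 76 75
f 75 76 77
f 75 77 51
f 76 48 49
f 76 49 77
f 77 49 50
f 77 50 51
f 79 78 81
f 79 81 80
f 81 78 82
f 81 82 80
f 82 78 83
f 82 83 80
f 83 78 84
f 83 84 80
f 84 78 85
f 84 85 80
f 85 78 86
f 85 86 80
f 86 78 87
f 86 87 80
f 87 78 88
f 87 88 80
f 88 78 89
f 88 89 80
f 89 78 79
f 89 79 80



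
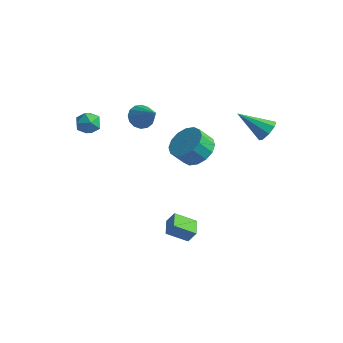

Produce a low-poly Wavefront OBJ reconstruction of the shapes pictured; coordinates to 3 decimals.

v 1.419 0.774 1.72
v 2.381 0.618 2.111
v 1.942 0.07 2.971
v 0.981 0.226 2.58
v 2.216 1.089 2.327
v 1.777 0.541 3.187
v 1.838 1.475 2.38
v 1.399 0.927 3.24
v 1.347 1.674 2.256
v 0.908 1.126 3.116
v 0.876 1.631 1.989
v 0.437 1.083 2.849
v 0.551 1.359 1.649
v 0.112 0.811 2.509
v 0.458 0.93 1.329
v 0.019 0.382 2.189
v 0.623 0.459 1.113
v 0.184 -0.089 1.973
v 1.001 0.073 1.06
v 0.562 -0.475 1.92
v 1.492 -0.126 1.184
v 1.053 -0.674 2.044
v 1.963 -0.083 1.451
v 1.524 -0.631 2.311
v 2.288 0.189 1.791
v 1.849 -0.359 2.651
v -3.061 2.018 1.75
v -2.532 2.296 1.249
v -1.779 1.562 2.85
v -2.625 2.609 1.487
v -2.835 2.763 1.796
v -3.105 2.718 2.092
v -3.364 2.485 2.297
v -3.541 2.127 2.355
v -3.59 1.74 2.251
v -3.497 1.428 2.013
v -3.288 1.273 1.705
v -3.017 1.319 1.408
v -2.759 1.551 1.203
v -2.581 1.909 1.145
v 0.902 -1.377 -3.651
v 1.307 -1.226 -2.942
v 0.325 -0.499 -3.509
v 0.73 -0.348 -2.8
v 1.81 -0.672 -4.32
v 2.215 -0.521 -3.611
v 1.233 0.206 -4.178
v 1.638 0.357 -3.469
v -3.149 -1.448 3.789
v -2.851 -1.799 3.175
v -4.269 -1.901 3.505
v -3.971 -2.252 2.891
v -3.79 -2.494 3.596
v -3.098 -2.213 3.772
v -4.022 -1.487 2.908
v -3.33 -1.206 3.084
v -3.391 -1.823 2.63
v -3.247 -2.445 3.056
v -3.873 -1.255 3.624
v -3.729 -1.877 4.05
v 3.924 3.337 2.757
v 4.366 3.279 3.322
v 2.456 2.743 3.843
v 4.136 3.778 3.285
v 3.782 4.019 2.938
v 3.511 3.861 2.485
v 3.482 3.396 2.192
v 3.712 2.896 2.229
v 4.066 2.655 2.576
v 4.337 2.814 3.028
f 2 1 5
f 2 5 3
f 3 5 6
f 3 6 4
f 5 1 7
f 5 7 6
f 6 7 8
f 6 8 4
f 7 1 9
f 7 9 8
f 8 9 10
f 8 10 4
f 9 1 11
f 9 11 10
f 10 11 12
f 10 12 4
f 11 1 13
f 11 13 12
f 12 13 14
f 12 14 4
f 13 1 15
f 13 15 14
f 14 15 16
f 14 16 4
f 15 1 17
f 15 17 16
f 16 17 18
f 16 18 4
f 17 1 19
f 17 19 18
f 18 19 20
f 18 20 4
f 19 1 21
f 19 21 20
f 20 21 22
f 20 22 4
f 21 1 23
f 21 23 22
f 22 23 24
f 22 24 4
f 23 1 25
f 23 25 24
f 24 25 26
f 24 26 4
f 25 1 2
f 25 2 26
f 26 2 3
f 26 3 4
f 28 27 30
f 28 30 29
f 30 27 31
f 30 31 29
f 31 27 32
f 31 32 29
f 32 27 33
f 32 33 29
f 33 27 34
f 33 34 29
f 34 27 35
f 34 35 29
f 35 27 36
f 35 36 29
f 36 27 37
f 36 37 29
f 37 27 38
f 37 38 29
f 38 27 39
f 38 39 29
f 39 27 40
f 39 40 29
f 40 27 28
f 40 28 29
f 42 44 41
f 45 42 41
f 41 44 43
f 43 45 41
f 42 48 44
f 46 42 45
f 46 48 42
f 44 48 43
f 47 45 43
f 43 48 47
f 47 46 45
f 48 46 47
f 49 60 54
f 49 54 50
f 49 50 56
f 49 56 59
f 49 59 60
f 50 54 58
f 54 60 53
f 60 59 51
f 59 56 55
f 56 50 57
f 52 58 53
f 52 53 51
f 52 51 55
f 52 55 57
f 52 57 58
f 53 58 54
f 51 53 60
f 55 51 59
f 57 55 56
f 58 57 50
f 62 61 64
f 62 64 63
f 64 61 65
f 64 65 63
f 65 61 66
f 65 66 63
f 66 61 67
f 66 67 63
f 67 61 68
f 67 68 63
f 68 61 69
f 68 69 63
f 69 61 70
f 69 70 63
f 70 61 62
f 70 62 63



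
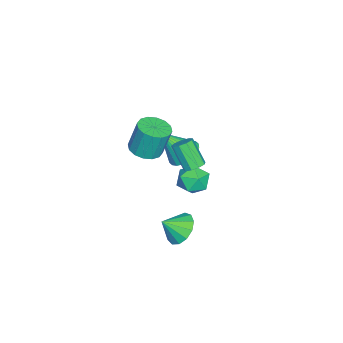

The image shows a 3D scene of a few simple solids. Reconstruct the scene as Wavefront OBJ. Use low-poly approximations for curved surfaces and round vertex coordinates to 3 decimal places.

v 3.198 3.675 1.946
v 3.754 3.667 2.143
v 3.278 2.877 3.451
v 2.722 2.885 3.254
v 3.565 3.999 2.275
v 3.09 3.209 3.583
v 3.204 4.179 2.253
v 2.729 3.389 3.561
v 2.841 4.123 2.087
v 2.366 3.333 3.395
v 2.644 3.858 1.855
v 2.169 3.068 3.163
v 2.706 3.507 1.666
v 2.231 2.717 2.974
v 2.998 3.234 1.608
v 2.523 2.445 2.916
v 3.384 3.168 1.708
v 2.909 2.378 3.016
v 3.682 3.339 1.919
v 3.207 2.549 3.227
v 3.044 2.893 -3.482
v 3.796 2.678 -4.152
v 3.536 2.047 -2.658
v 3.992 3.113 -3.821
v 3.886 3.479 -3.383
v 3.513 3.658 -2.976
v 2.992 3.595 -2.73
v 2.487 3.309 -2.723
v 2.159 2.891 -2.956
v 2.112 2.474 -3.357
v 2.361 2.19 -3.798
v 2.827 2.129 -4.138
v 3.362 2.311 -4.27
v 2.353 4.022 0.024
v 3.232 4.284 0.297
v 2.488 2.716 0.843
v 3.367 2.978 1.116
v 2.603 3.453 1.442
v 2.52 4.261 0.935
v 3.2 2.739 0.205
v 3.117 3.547 -0.302
v 3.755 3.492 0.408
v 3.387 3.933 1.173
v 2.333 3.067 -0.033
v 1.965 3.508 0.732
v -0.211 2.163 -0.254
v 0.257 1.514 -0.803
v 0.171 0.977 1.474
v 0.54 1.746 -0.706
v 0.708 2.042 -0.54
v 0.736 2.356 -0.331
v 0.621 2.641 -0.11
v 0.378 2.853 0.089
v 0.046 2.959 0.236
v -0.325 2.945 0.308
v -0.679 2.812 0.294
v -0.962 2.579 0.198
v -1.13 2.283 0.032
v -1.158 1.969 -0.177
v -1.043 1.685 -0.398
v -0.8 1.473 -0.597
v -0.468 1.366 -0.744
v -0.097 1.38 -0.816
v 2.76 0.988 2.348
v 3.464 1.555 2.244
v 3.344 2.019 3.948
v 2.64 1.452 4.052
v 3.083 1.815 2.146
v 2.963 2.278 3.85
v 2.616 1.853 2.103
v 2.495 2.316 3.807
v 2.187 1.659 2.125
v 2.067 2.122 3.829
v 1.912 1.286 2.207
v 1.791 1.749 3.911
v 1.864 0.833 2.327
v 1.744 1.296 4.031
v 2.056 0.421 2.452
v 1.936 0.885 4.156
v 2.437 0.162 2.55
v 2.317 0.625 4.254
v 2.905 0.124 2.593
v 2.784 0.587 4.297
v 3.333 0.318 2.571
v 3.213 0.781 4.275
v 3.609 0.691 2.489
v 3.488 1.154 4.193
v 3.656 1.144 2.369
v 3.536 1.607 4.073
f 2 1 5
f 2 5 3
f 3 5 6
f 3 6 4
f 5 1 7
f 5 7 6
f 6 7 8
f 6 8 4
f 7 1 9
f 7 9 8
f 8 9 10
f 8 10 4
f 9 1 11
f 9 11 10
f 10 11 12
f 10 12 4
f 11 1 13
f 11 13 12
f 12 13 14
f 12 14 4
f 13 1 15
f 13 15 14
f 14 15 16
f 14 16 4
f 15 1 17
f 15 17 16
f 16 17 18
f 16 18 4
f 17 1 19
f 17 19 18
f 18 19 20
f 18 20 4
f 19 1 2
f 19 2 20
f 20 2 3
f 20 3 4
f 22 21 24
f 22 24 23
f 24 21 25
f 24 25 23
f 25 21 26
f 25 26 23
f 26 21 27
f 26 27 23
f 27 21 28
f 27 28 23
f 28 21 29
f 28 29 23
f 29 21 30
f 29 30 23
f 30 21 31
f 30 31 23
f 31 21 32
f 31 32 23
f 32 21 33
f 32 33 23
f 33 21 22
f 33 22 23
f 34 45 39
f 34 39 35
f 34 35 41
f 34 41 44
f 34 44 45
f 35 39 43
f 39 45 38
f 45 44 36
f 44 41 40
f 41 35 42
f 37 43 38
f 37 38 36
f 37 36 40
f 37 40 42
f 37 42 43
f 38 43 39
f 36 38 45
f 40 36 44
f 42 40 41
f 43 42 35
f 47 46 49
f 47 49 48
f 49 46 50
f 49 50 48
f 50 46 51
f 50 51 48
f 51 46 52
f 51 52 48
f 52 46 53
f 52 53 48
f 53 46 54
f 53 54 48
f 54 46 55
f 54 55 48
f 55 46 56
f 55 56 48
f 56 46 57
f 56 57 48
f 57 46 58
f 57 58 48
f 58 46 59
f 58 59 48
f 59 46 60
f 59 60 48
f 60 46 61
f 60 61 48
f 61 46 62
f 61 62 48
f 62 46 63
f 62 63 48
f 63 46 47
f 63 47 48
f 65 64 68
f 65 68 66
f 66 68 69
f 66 69 67
f 68 64 70
f 68 70 69
f 69 70 71
f 69 71 67
f 70 64 72
f 70 72 71
f 71 72 73
f 71 73 67
f 72 64 74
f 72 74 73
f 73 74 75
f 73 75 67
f 74 64 76
f 74 76 75
f 75 76 77
f 75 77 67
f 76 64 78
f 76 78 77
f 77 78 79
f 77 79 67
f 78 64 80
f 78 80 79
f 79 80 81
f 79 81 67
f 80 64 82
f 80 82 81
f 81 82 83
f 81 83 67
f 82 64 84
f 82 84 83
f 83 84 85
f 83 85 67
f 84 64 86
f 84 86 85
f 85 86 87
f 85 87 67
f 86 64 88
f 86 88 87
f 87 88 89
f 87 89 67
f 88 64 65
f 88 65 89
f 89 65 66
f 89 66 67



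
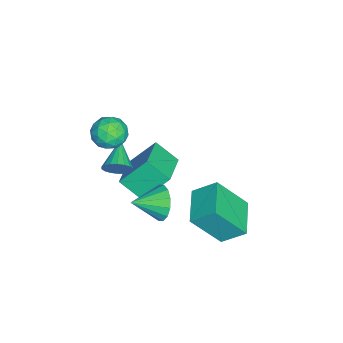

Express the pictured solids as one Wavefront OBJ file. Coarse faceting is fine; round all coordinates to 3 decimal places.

v 1.26 -3.535 0.012
v 1.522 -3.763 0.585
v -0.12 -3.725 0.568
v 1.501 -3.47 0.634
v 1.433 -3.189 0.56
v 1.33 -2.977 0.377
v 1.213 -2.875 0.122
v 1.106 -2.904 -0.154
v 1.029 -3.058 -0.398
v 0.998 -3.306 -0.561
v 1.019 -3.6 -0.61
v 1.087 -3.88 -0.535
v 1.19 -4.092 -0.353
v 1.307 -4.194 -0.098
v 1.414 -4.165 0.179
v 1.491 -4.011 0.422
v 0.932 -0.488 -1.22
v 0.865 0.548 -0.422
v 0.546 0.75 -2.859
v 0.48 1.786 -2.061
v 2.62 -0.226 -1.419
v 2.554 0.81 -0.621
v 2.235 1.012 -3.058
v 2.168 2.048 -2.26
v 1.127 -1.741 -2.155
v 1.386 -1.295 -1.43
v 1.773 -2.879 -1.685
v 0.979 -1.479 -1.318
v 0.612 -1.734 -1.43
v 0.383 -1.991 -1.736
v 0.353 -2.181 -2.154
v 0.531 -2.253 -2.573
v 0.868 -2.188 -2.88
v 1.275 -2.004 -2.993
v 1.642 -1.749 -2.881
v 1.871 -1.492 -2.574
v 1.901 -1.302 -2.156
v 1.723 -1.23 -1.737
v 0.804 -3.152 2.001
v 1.528 -3.55 1.918
v 0.172 -4.33 2.142
v 0.896 -4.728 2.059
v 0.747 -4.274 2.738
v 1.138 -3.546 2.652
v 0.562 -4.334 1.408
v 0.953 -3.606 1.322
v 1.379 -4.281 1.552
v 1.493 -4.244 2.374
v 0.207 -3.636 1.686
v 0.321 -3.599 2.508
v 1.221 -3.248 1.948
v 0.479 -4.632 2.112
v 0.391 -4.366 2.512
v 0.817 -4.6 2.463
v 0.992 -3.245 2.379
v 1.418 -3.48 2.33
v 0.959 -3.905 2.812
v 0.282 -4.4 1.73
v 0.708 -4.635 1.681
v 0.883 -3.28 1.597
v 1.309 -3.514 1.548
v 0.741 -3.975 1.248
v 1.559 -3.911 1.683
v 1.188 -4.603 1.766
v 0.992 -4.372 1.384
v 1.221 -3.944 1.333
v 1.626 -3.89 2.167
v 1.255 -4.582 2.249
v 1.167 -4.315 2.648
v 1.397 -3.887 2.598
v 1.539 -4.319 1.951
v 0.445 -3.298 1.811
v 0.074 -3.99 1.893
v 0.303 -3.993 1.462
v 0.533 -3.565 1.412
v 0.512 -3.277 2.294
v 0.141 -3.969 2.377
v 0.479 -3.936 2.727
v 0.708 -3.508 2.676
v 0.161 -3.561 2.109
v -1.923 -2.875 -4.14
v -2.147 -3.919 -3.314
v -2.305 -1.734 -2.802
v -2.529 -2.777 -1.976
v -0.151 -2.863 -3.644
v -0.375 -3.906 -2.818
v -0.533 -1.721 -2.306
v -0.757 -2.765 -1.48
f 2 1 4
f 2 4 3
f 4 1 5
f 4 5 3
f 5 1 6
f 5 6 3
f 6 1 7
f 6 7 3
f 7 1 8
f 7 8 3
f 8 1 9
f 8 9 3
f 9 1 10
f 9 10 3
f 10 1 11
f 10 11 3
f 11 1 12
f 11 12 3
f 12 1 13
f 12 13 3
f 13 1 14
f 13 14 3
f 14 1 15
f 14 15 3
f 15 1 16
f 15 16 3
f 16 1 2
f 16 2 3
f 18 20 17
f 21 18 17
f 17 20 19
f 19 21 17
f 18 24 20
f 22 18 21
f 22 24 18
f 20 24 19
f 23 21 19
f 19 24 23
f 23 22 21
f 24 22 23
f 26 25 28
f 26 28 27
f 28 25 29
f 28 29 27
f 29 25 30
f 29 30 27
f 30 25 31
f 30 31 27
f 31 25 32
f 31 32 27
f 32 25 33
f 32 33 27
f 33 25 34
f 33 34 27
f 34 25 35
f 34 35 27
f 35 25 36
f 35 36 27
f 36 25 37
f 36 37 27
f 37 25 38
f 37 38 27
f 38 25 26
f 38 26 27
f 39 76 55
f 76 50 79
f 55 79 44
f 76 79 55
f 39 55 51
f 55 44 56
f 51 56 40
f 55 56 51
f 39 51 60
f 51 40 61
f 60 61 46
f 51 61 60
f 39 60 72
f 60 46 75
f 72 75 49
f 60 75 72
f 39 72 76
f 72 49 80
f 76 80 50
f 72 80 76
f 40 56 67
f 56 44 70
f 67 70 48
f 56 70 67
f 44 79 57
f 79 50 78
f 57 78 43
f 79 78 57
f 50 80 77
f 80 49 73
f 77 73 41
f 80 73 77
f 49 75 74
f 75 46 62
f 74 62 45
f 75 62 74
f 46 61 66
f 61 40 63
f 66 63 47
f 61 63 66
f 42 68 54
f 68 48 69
f 54 69 43
f 68 69 54
f 42 54 52
f 54 43 53
f 52 53 41
f 54 53 52
f 42 52 59
f 52 41 58
f 59 58 45
f 52 58 59
f 42 59 64
f 59 45 65
f 64 65 47
f 59 65 64
f 42 64 68
f 64 47 71
f 68 71 48
f 64 71 68
f 43 69 57
f 69 48 70
f 57 70 44
f 69 70 57
f 41 53 77
f 53 43 78
f 77 78 50
f 53 78 77
f 45 58 74
f 58 41 73
f 74 73 49
f 58 73 74
f 47 65 66
f 65 45 62
f 66 62 46
f 65 62 66
f 48 71 67
f 71 47 63
f 67 63 40
f 71 63 67
f 82 84 81
f 85 82 81
f 81 84 83
f 83 85 81
f 82 88 84
f 86 82 85
f 86 88 82
f 84 88 83
f 87 85 83
f 83 88 87
f 87 86 85
f 88 86 87



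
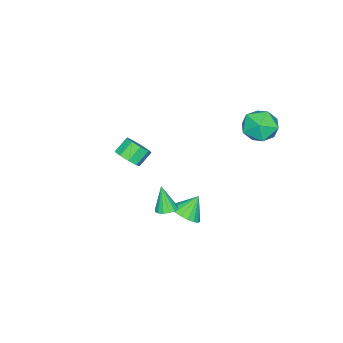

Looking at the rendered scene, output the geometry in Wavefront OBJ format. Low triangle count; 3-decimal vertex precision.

v 1.105 1.802 -1.57
v 1.625 2.667 -1.521
v 0.275 2.238 -0.45
v 1.292 2.767 -1.806
v 0.922 2.675 -2.044
v 0.588 2.411 -2.189
v 0.357 2.027 -2.211
v 0.273 1.598 -2.106
v 0.355 1.209 -1.895
v 0.584 0.938 -1.619
v 0.917 0.838 -1.334
v 1.287 0.93 -1.096
v 1.621 1.194 -0.951
v 1.852 1.578 -0.929
v 1.936 2.007 -1.034
v 1.855 2.396 -1.245
v 4.037 2.273 1.391
v 4.467 2.708 1.61
v 3.743 1.787 2.929
v 4.173 2.871 1.605
v 3.842 2.874 1.543
v 3.563 2.716 1.44
v 3.412 2.439 1.324
v 3.427 2.117 1.225
v 3.606 1.838 1.171
v 3.901 1.674 1.176
v 4.231 1.672 1.238
v 4.51 1.83 1.341
v 4.662 2.107 1.457
v 4.646 2.428 1.556
v -0.841 -3.085 -0.154
v -0.225 -2.609 0.296
v -1.042 -2.278 1.065
v -1.659 -2.755 0.614
v -0.488 -2.258 -0.136
v -1.306 -1.927 0.633
v -0.917 -2.294 -0.576
v -1.735 -1.963 0.193
v -1.31 -2.7 -0.819
v -2.128 -2.369 -0.05
v -1.484 -3.287 -0.751
v -2.302 -2.956 0.018
v -1.357 -3.779 -0.404
v -2.175 -3.448 0.365
v -0.989 -3.947 0.06
v -1.806 -3.616 0.829
v -0.551 -3.712 0.423
v -1.369 -3.381 1.192
v -0.25 -3.183 0.517
v -1.067 -2.852 1.286
v -3.693 5.145 3.836
v -2.815 4.626 3.11
v -4.625 3.354 3.99
v -3.747 2.835 3.264
v -3.457 3.22 4.418
v -2.881 4.327 4.324
v -4.559 3.653 2.776
v -3.983 4.76 2.682
v -3.351 3.704 2.455
v -2.67 3.436 3.47
v -4.77 4.544 3.63
v -4.089 4.276 4.645
f 2 1 4
f 2 4 3
f 4 1 5
f 4 5 3
f 5 1 6
f 5 6 3
f 6 1 7
f 6 7 3
f 7 1 8
f 7 8 3
f 8 1 9
f 8 9 3
f 9 1 10
f 9 10 3
f 10 1 11
f 10 11 3
f 11 1 12
f 11 12 3
f 12 1 13
f 12 13 3
f 13 1 14
f 13 14 3
f 14 1 15
f 14 15 3
f 15 1 16
f 15 16 3
f 16 1 2
f 16 2 3
f 18 17 20
f 18 20 19
f 20 17 21
f 20 21 19
f 21 17 22
f 21 22 19
f 22 17 23
f 22 23 19
f 23 17 24
f 23 24 19
f 24 17 25
f 24 25 19
f 25 17 26
f 25 26 19
f 26 17 27
f 26 27 19
f 27 17 28
f 27 28 19
f 28 17 29
f 28 29 19
f 29 17 30
f 29 30 19
f 30 17 18
f 30 18 19
f 32 31 35
f 32 35 33
f 33 35 36
f 33 36 34
f 35 31 37
f 35 37 36
f 36 37 38
f 36 38 34
f 37 31 39
f 37 39 38
f 38 39 40
f 38 40 34
f 39 31 41
f 39 41 40
f 40 41 42
f 40 42 34
f 41 31 43
f 41 43 42
f 42 43 44
f 42 44 34
f 43 31 45
f 43 45 44
f 44 45 46
f 44 46 34
f 45 31 47
f 45 47 46
f 46 47 48
f 46 48 34
f 47 31 49
f 47 49 48
f 48 49 50
f 48 50 34
f 49 31 32
f 49 32 50
f 50 32 33
f 50 33 34
f 51 62 56
f 51 56 52
f 51 52 58
f 51 58 61
f 51 61 62
f 52 56 60
f 56 62 55
f 62 61 53
f 61 58 57
f 58 52 59
f 54 60 55
f 54 55 53
f 54 53 57
f 54 57 59
f 54 59 60
f 55 60 56
f 53 55 62
f 57 53 61
f 59 57 58
f 60 59 52



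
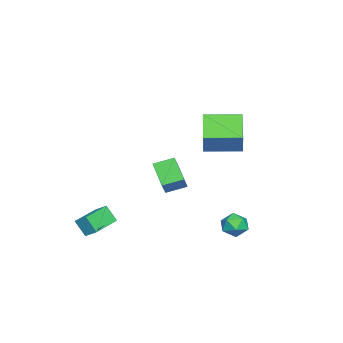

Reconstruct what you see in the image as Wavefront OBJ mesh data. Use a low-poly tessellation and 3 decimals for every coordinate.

v 1.512 -3.969 -2.372
v 1.733 -3.291 -1.874
v 1.678 -3.356 -3.282
v 1.899 -2.678 -2.785
v 3.241 -4.502 -2.415
v 3.462 -3.824 -1.918
v 3.407 -3.889 -3.326
v 3.628 -3.211 -2.828
v -0.122 1.364 1.857
v -1.683 0.928 2.811
v -0.655 3.323 1.882
v -2.216 2.886 2.835
v 0.636 1.554 3.185
v -0.925 1.117 4.138
v 0.103 3.512 3.209
v -1.458 3.076 4.163
v -3.846 -2.276 -1.803
v -4.328 -1.189 -1.419
v -2.472 -1.351 -2.693
v -2.955 -0.264 -2.309
v -3.305 -2.316 -1.011
v -3.788 -1.229 -0.627
v -1.932 -1.391 -1.901
v -2.414 -0.304 -1.517
v 1.489 4.197 -2.631
v 2.111 3.706 -2.421
v 0.649 3.174 -2.539
v 1.271 2.683 -2.329
v 1.017 3.266 -1.812
v 1.536 3.899 -1.869
v 1.224 2.981 -3.091
v 1.743 3.614 -3.148
v 1.947 2.954 -2.705
v 1.819 3.13 -1.915
v 0.941 3.75 -3.045
v 0.813 3.926 -2.255
f 2 4 1
f 5 2 1
f 1 4 3
f 3 5 1
f 2 8 4
f 6 2 5
f 6 8 2
f 4 8 3
f 7 5 3
f 3 8 7
f 7 6 5
f 8 6 7
f 10 12 9
f 13 10 9
f 9 12 11
f 11 13 9
f 10 16 12
f 14 10 13
f 14 16 10
f 12 16 11
f 15 13 11
f 11 16 15
f 15 14 13
f 16 14 15
f 18 20 17
f 21 18 17
f 17 20 19
f 19 21 17
f 18 24 20
f 22 18 21
f 22 24 18
f 20 24 19
f 23 21 19
f 19 24 23
f 23 22 21
f 24 22 23
f 25 36 30
f 25 30 26
f 25 26 32
f 25 32 35
f 25 35 36
f 26 30 34
f 30 36 29
f 36 35 27
f 35 32 31
f 32 26 33
f 28 34 29
f 28 29 27
f 28 27 31
f 28 31 33
f 28 33 34
f 29 34 30
f 27 29 36
f 31 27 35
f 33 31 32
f 34 33 26



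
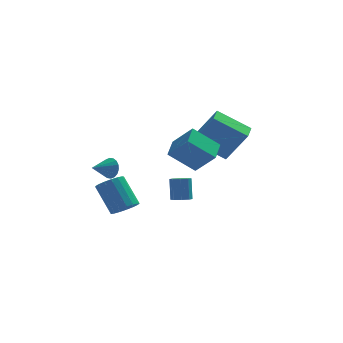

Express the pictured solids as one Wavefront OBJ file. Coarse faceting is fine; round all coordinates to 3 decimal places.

v 0.1 -1.408 0.398
v 1.055 -2.052 1.579
v 0.464 -0.212 0.756
v 1.419 -0.857 1.937
v 1.501 -1.483 -0.777
v 2.456 -2.128 0.404
v 1.865 -0.288 -0.419
v 2.82 -0.932 0.762
v -2.154 -2.988 -2.597
v -1.712 -2.368 -2.806
v -2.424 -1.371 -1.353
v -2.866 -1.992 -1.143
v -2.035 -2.318 -2.997
v -2.746 -1.322 -1.544
v -2.384 -2.422 -3.097
v -3.095 -1.426 -1.644
v -2.681 -2.656 -3.082
v -3.392 -1.659 -1.629
v -2.857 -2.966 -2.956
v -3.569 -1.969 -1.503
v -2.873 -3.281 -2.748
v -3.584 -2.284 -1.295
v -2.723 -3.529 -2.504
v -3.435 -2.532 -1.051
v -2.444 -3.653 -2.282
v -3.155 -2.656 -0.829
v -2.098 -3.625 -2.132
v -2.809 -2.628 -0.679
v -1.765 -3.451 -2.088
v -2.476 -2.455 -0.635
v -1.521 -3.171 -2.161
v -2.232 -2.175 -0.708
v -1.422 -2.849 -2.333
v -2.134 -1.853 -0.88
v -1.492 -2.559 -2.566
v -2.203 -1.563 -1.113
v 1.114 2.001 -4.495
v 1.548 2.358 -4.636
v 1.54 2.877 -3.346
v 1.106 2.519 -3.205
v 1.149 2.538 -4.711
v 1.141 3.057 -3.421
v 0.729 2.403 -4.659
v 0.722 2.921 -3.369
v 0.535 2.032 -4.511
v 0.527 2.551 -3.221
v 0.68 1.643 -4.354
v 0.672 2.162 -3.064
v 1.079 1.463 -4.279
v 1.071 1.982 -2.989
v 1.498 1.599 -4.331
v 1.491 2.117 -3.041
v 1.693 1.969 -4.479
v 1.685 2.488 -3.189
v -2.651 1.456 -1.781
v -2.331 1.305 -1.188
v -3.629 0.804 -1.419
v -2.48 1.565 -1.121
v -2.662 1.804 -1.185
v -2.842 1.973 -1.367
v -2.985 2.041 -1.63
v -3.061 1.992 -1.924
v -3.055 1.837 -2.189
v -2.97 1.607 -2.373
v -2.822 1.347 -2.44
v -2.639 1.108 -2.377
v -2.459 0.938 -2.195
v -2.317 0.871 -1.931
v -2.241 0.92 -1.638
v -2.246 1.074 -1.372
v 3.574 3 -2.065
v 1.774 3.438 -0.877
v 3.906 4.235 -2.016
v 2.107 4.673 -0.829
v 4.693 2.627 -0.231
v 2.894 3.065 0.956
v 5.026 3.862 -0.183
v 3.226 4.3 1.005
f 2 4 1
f 5 2 1
f 1 4 3
f 3 5 1
f 2 8 4
f 6 2 5
f 6 8 2
f 4 8 3
f 7 5 3
f 3 8 7
f 7 6 5
f 8 6 7
f 10 9 13
f 10 13 11
f 11 13 14
f 11 14 12
f 13 9 15
f 13 15 14
f 14 15 16
f 14 16 12
f 15 9 17
f 15 17 16
f 16 17 18
f 16 18 12
f 17 9 19
f 17 19 18
f 18 19 20
f 18 20 12
f 19 9 21
f 19 21 20
f 20 21 22
f 20 22 12
f 21 9 23
f 21 23 22
f 22 23 24
f 22 24 12
f 23 9 25
f 23 25 24
f 24 25 26
f 24 26 12
f 25 9 27
f 25 27 26
f 26 27 28
f 26 28 12
f 27 9 29
f 27 29 28
f 28 29 30
f 28 30 12
f 29 9 31
f 29 31 30
f 30 31 32
f 30 32 12
f 31 9 33
f 31 33 32
f 32 33 34
f 32 34 12
f 33 9 35
f 33 35 34
f 34 35 36
f 34 36 12
f 35 9 10
f 35 10 36
f 36 10 11
f 36 11 12
f 38 37 41
f 38 41 39
f 39 41 42
f 39 42 40
f 41 37 43
f 41 43 42
f 42 43 44
f 42 44 40
f 43 37 45
f 43 45 44
f 44 45 46
f 44 46 40
f 45 37 47
f 45 47 46
f 46 47 48
f 46 48 40
f 47 37 49
f 47 49 48
f 48 49 50
f 48 50 40
f 49 37 51
f 49 51 50
f 50 51 52
f 50 52 40
f 51 37 53
f 51 53 52
f 52 53 54
f 52 54 40
f 53 37 38
f 53 38 54
f 54 38 39
f 54 39 40
f 56 55 58
f 56 58 57
f 58 55 59
f 58 59 57
f 59 55 60
f 59 60 57
f 60 55 61
f 60 61 57
f 61 55 62
f 61 62 57
f 62 55 63
f 62 63 57
f 63 55 64
f 63 64 57
f 64 55 65
f 64 65 57
f 65 55 66
f 65 66 57
f 66 55 67
f 66 67 57
f 67 55 68
f 67 68 57
f 68 55 69
f 68 69 57
f 69 55 70
f 69 70 57
f 70 55 56
f 70 56 57
f 72 74 71
f 75 72 71
f 71 74 73
f 73 75 71
f 72 78 74
f 76 72 75
f 76 78 72
f 74 78 73
f 77 75 73
f 73 78 77
f 77 76 75
f 78 76 77



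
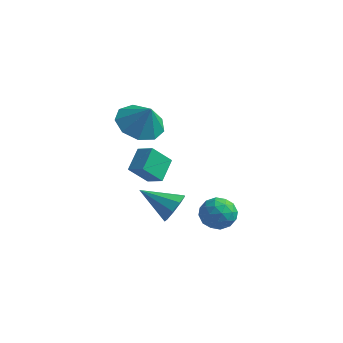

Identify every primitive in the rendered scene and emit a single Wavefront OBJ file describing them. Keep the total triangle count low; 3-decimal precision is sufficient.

v 0.094 0.866 0.952
v 0.976 1.271 0.5
v 0.706 0.714 2.008
v 0.583 1.807 0.805
v -0.039 1.903 1.179
v -0.599 1.514 1.447
v -0.834 0.822 1.483
v -0.635 0.151 1.27
v -0.095 -0.186 0.909
v 0.534 -0.03 0.568
v 0.957 0.545 0.406
v 0.09 1.458 -2.865
v -0.441 0.802 -1.943
v -0.024 2.453 -2.222
v -0.555 1.797 -1.3
v 0.855 1.323 -2.52
v 0.324 0.667 -1.598
v 0.741 2.318 -1.877
v 0.21 1.662 -0.955
v 1.484 1.245 -3.917
v 1.794 1.506 -3.251
v 0.016 0.915 -3.103
v 1.559 1.908 -3.512
v 1.288 1.999 -3.962
v 1.109 1.738 -4.392
v 1.105 1.247 -4.599
v 1.278 0.754 -4.487
v 1.547 0.492 -4.108
v 1.787 0.582 -3.64
v 1.884 0.983 -3.301
v 3.157 2.09 -4.577
v 3.903 1.98 -4.203
v 2.557 1.36 -3.597
v 3.303 1.25 -3.223
v 2.946 2.012 -3.234
v 3.317 2.463 -3.84
v 3.143 0.877 -3.96
v 3.514 1.328 -4.566
v 3.894 1.23 -3.822
v 3.772 1.931 -3.373
v 2.688 1.409 -4.427
v 2.566 2.11 -3.978
v 3.583 2.099 -4.476
v 2.877 1.241 -3.324
v 2.668 1.689 -3.331
v 3.106 1.624 -3.111
v 3.239 2.383 -4.262
v 3.677 2.318 -4.042
v 3.115 2.337 -3.473
v 2.783 1.022 -3.758
v 3.221 0.957 -3.538
v 3.354 1.716 -4.689
v 3.792 1.651 -4.469
v 3.345 1.003 -4.327
v 4.015 1.594 -4.032
v 3.663 1.164 -3.456
v 3.569 0.945 -3.889
v 3.787 1.211 -4.245
v 3.944 2.006 -3.768
v 3.591 1.576 -3.192
v 3.382 2.024 -3.199
v 3.6 2.29 -3.555
v 3.939 1.565 -3.544
v 2.869 1.764 -4.608
v 2.516 1.334 -4.032
v 2.86 1.05 -4.245
v 3.078 1.316 -4.601
v 2.797 2.176 -4.344
v 2.445 1.746 -3.768
v 2.673 2.129 -3.555
v 2.891 2.395 -3.911
v 2.521 1.775 -4.256
f 2 1 4
f 2 4 3
f 4 1 5
f 4 5 3
f 5 1 6
f 5 6 3
f 6 1 7
f 6 7 3
f 7 1 8
f 7 8 3
f 8 1 9
f 8 9 3
f 9 1 10
f 9 10 3
f 10 1 11
f 10 11 3
f 11 1 2
f 11 2 3
f 13 15 12
f 16 13 12
f 12 15 14
f 14 16 12
f 13 19 15
f 17 13 16
f 17 19 13
f 15 19 14
f 18 16 14
f 14 19 18
f 18 17 16
f 19 17 18
f 21 20 23
f 21 23 22
f 23 20 24
f 23 24 22
f 24 20 25
f 24 25 22
f 25 20 26
f 25 26 22
f 26 20 27
f 26 27 22
f 27 20 28
f 27 28 22
f 28 20 29
f 28 29 22
f 29 20 30
f 29 30 22
f 30 20 21
f 30 21 22
f 31 68 47
f 68 42 71
f 47 71 36
f 68 71 47
f 31 47 43
f 47 36 48
f 43 48 32
f 47 48 43
f 31 43 52
f 43 32 53
f 52 53 38
f 43 53 52
f 31 52 64
f 52 38 67
f 64 67 41
f 52 67 64
f 31 64 68
f 64 41 72
f 68 72 42
f 64 72 68
f 32 48 59
f 48 36 62
f 59 62 40
f 48 62 59
f 36 71 49
f 71 42 70
f 49 70 35
f 71 70 49
f 42 72 69
f 72 41 65
f 69 65 33
f 72 65 69
f 41 67 66
f 67 38 54
f 66 54 37
f 67 54 66
f 38 53 58
f 53 32 55
f 58 55 39
f 53 55 58
f 34 60 46
f 60 40 61
f 46 61 35
f 60 61 46
f 34 46 44
f 46 35 45
f 44 45 33
f 46 45 44
f 34 44 51
f 44 33 50
f 51 50 37
f 44 50 51
f 34 51 56
f 51 37 57
f 56 57 39
f 51 57 56
f 34 56 60
f 56 39 63
f 60 63 40
f 56 63 60
f 35 61 49
f 61 40 62
f 49 62 36
f 61 62 49
f 33 45 69
f 45 35 70
f 69 70 42
f 45 70 69
f 37 50 66
f 50 33 65
f 66 65 41
f 50 65 66
f 39 57 58
f 57 37 54
f 58 54 38
f 57 54 58
f 40 63 59
f 63 39 55
f 59 55 32
f 63 55 59



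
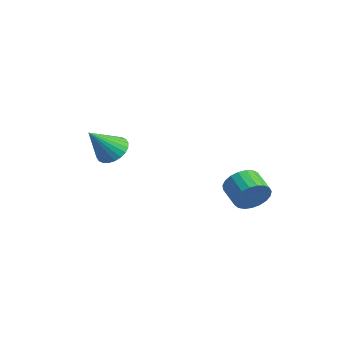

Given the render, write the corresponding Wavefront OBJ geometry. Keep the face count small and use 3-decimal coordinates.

v 2.813 1.691 -0.842
v 3.146 2.09 -0.058
v 1.959 2.249 0.365
v 1.627 1.849 -0.418
v 3.103 2.398 -0.295
v 1.916 2.557 0.128
v 3.01 2.584 -0.626
v 1.823 2.743 -0.203
v 2.883 2.615 -0.994
v 1.696 2.774 -0.571
v 2.744 2.487 -1.336
v 1.557 2.646 -0.913
v 2.617 2.221 -1.592
v 1.43 2.38 -1.169
v 2.524 1.863 -1.719
v 1.337 2.022 -1.296
v 2.481 1.475 -1.694
v 1.294 1.634 -1.271
v 2.495 1.125 -1.521
v 1.308 1.284 -1.098
v 2.565 0.872 -1.231
v 1.378 1.031 -0.808
v 2.677 0.761 -0.874
v 1.491 0.92 -0.451
v 2.813 0.811 -0.511
v 1.627 0.97 -0.088
v 2.949 1.012 -0.205
v 1.763 1.171 0.218
v 3.062 1.331 -0.009
v 1.875 1.49 0.414
v 3.132 1.712 0.043
v 1.945 1.871 0.466
v -3.698 -1.863 0.385
v -3.256 -1.251 0.893
v -3.642 -3.157 1.895
v -3.594 -1.174 0.971
v -3.948 -1.203 0.96
v -4.264 -1.332 0.861
v -4.493 -1.542 0.689
v -4.601 -1.8 0.471
v -4.572 -2.069 0.24
v -4.41 -2.305 0.032
v -4.139 -2.475 -0.124
v -3.801 -2.551 -0.201
v -3.447 -2.522 -0.19
v -3.132 -2.393 -0.091
v -2.902 -2.183 0.081
v -2.794 -1.925 0.298
v -2.823 -1.657 0.529
v -2.986 -1.42 0.738
f 2 1 5
f 2 5 3
f 3 5 6
f 3 6 4
f 5 1 7
f 5 7 6
f 6 7 8
f 6 8 4
f 7 1 9
f 7 9 8
f 8 9 10
f 8 10 4
f 9 1 11
f 9 11 10
f 10 11 12
f 10 12 4
f 11 1 13
f 11 13 12
f 12 13 14
f 12 14 4
f 13 1 15
f 13 15 14
f 14 15 16
f 14 16 4
f 15 1 17
f 15 17 16
f 16 17 18
f 16 18 4
f 17 1 19
f 17 19 18
f 18 19 20
f 18 20 4
f 19 1 21
f 19 21 20
f 20 21 22
f 20 22 4
f 21 1 23
f 21 23 22
f 22 23 24
f 22 24 4
f 23 1 25
f 23 25 24
f 24 25 26
f 24 26 4
f 25 1 27
f 25 27 26
f 26 27 28
f 26 28 4
f 27 1 29
f 27 29 28
f 28 29 30
f 28 30 4
f 29 1 31
f 29 31 30
f 30 31 32
f 30 32 4
f 31 1 2
f 31 2 32
f 32 2 3
f 32 3 4
f 34 33 36
f 34 36 35
f 36 33 37
f 36 37 35
f 37 33 38
f 37 38 35
f 38 33 39
f 38 39 35
f 39 33 40
f 39 40 35
f 40 33 41
f 40 41 35
f 41 33 42
f 41 42 35
f 42 33 43
f 42 43 35
f 43 33 44
f 43 44 35
f 44 33 45
f 44 45 35
f 45 33 46
f 45 46 35
f 46 33 47
f 46 47 35
f 47 33 48
f 47 48 35
f 48 33 49
f 48 49 35
f 49 33 50
f 49 50 35
f 50 33 34
f 50 34 35

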